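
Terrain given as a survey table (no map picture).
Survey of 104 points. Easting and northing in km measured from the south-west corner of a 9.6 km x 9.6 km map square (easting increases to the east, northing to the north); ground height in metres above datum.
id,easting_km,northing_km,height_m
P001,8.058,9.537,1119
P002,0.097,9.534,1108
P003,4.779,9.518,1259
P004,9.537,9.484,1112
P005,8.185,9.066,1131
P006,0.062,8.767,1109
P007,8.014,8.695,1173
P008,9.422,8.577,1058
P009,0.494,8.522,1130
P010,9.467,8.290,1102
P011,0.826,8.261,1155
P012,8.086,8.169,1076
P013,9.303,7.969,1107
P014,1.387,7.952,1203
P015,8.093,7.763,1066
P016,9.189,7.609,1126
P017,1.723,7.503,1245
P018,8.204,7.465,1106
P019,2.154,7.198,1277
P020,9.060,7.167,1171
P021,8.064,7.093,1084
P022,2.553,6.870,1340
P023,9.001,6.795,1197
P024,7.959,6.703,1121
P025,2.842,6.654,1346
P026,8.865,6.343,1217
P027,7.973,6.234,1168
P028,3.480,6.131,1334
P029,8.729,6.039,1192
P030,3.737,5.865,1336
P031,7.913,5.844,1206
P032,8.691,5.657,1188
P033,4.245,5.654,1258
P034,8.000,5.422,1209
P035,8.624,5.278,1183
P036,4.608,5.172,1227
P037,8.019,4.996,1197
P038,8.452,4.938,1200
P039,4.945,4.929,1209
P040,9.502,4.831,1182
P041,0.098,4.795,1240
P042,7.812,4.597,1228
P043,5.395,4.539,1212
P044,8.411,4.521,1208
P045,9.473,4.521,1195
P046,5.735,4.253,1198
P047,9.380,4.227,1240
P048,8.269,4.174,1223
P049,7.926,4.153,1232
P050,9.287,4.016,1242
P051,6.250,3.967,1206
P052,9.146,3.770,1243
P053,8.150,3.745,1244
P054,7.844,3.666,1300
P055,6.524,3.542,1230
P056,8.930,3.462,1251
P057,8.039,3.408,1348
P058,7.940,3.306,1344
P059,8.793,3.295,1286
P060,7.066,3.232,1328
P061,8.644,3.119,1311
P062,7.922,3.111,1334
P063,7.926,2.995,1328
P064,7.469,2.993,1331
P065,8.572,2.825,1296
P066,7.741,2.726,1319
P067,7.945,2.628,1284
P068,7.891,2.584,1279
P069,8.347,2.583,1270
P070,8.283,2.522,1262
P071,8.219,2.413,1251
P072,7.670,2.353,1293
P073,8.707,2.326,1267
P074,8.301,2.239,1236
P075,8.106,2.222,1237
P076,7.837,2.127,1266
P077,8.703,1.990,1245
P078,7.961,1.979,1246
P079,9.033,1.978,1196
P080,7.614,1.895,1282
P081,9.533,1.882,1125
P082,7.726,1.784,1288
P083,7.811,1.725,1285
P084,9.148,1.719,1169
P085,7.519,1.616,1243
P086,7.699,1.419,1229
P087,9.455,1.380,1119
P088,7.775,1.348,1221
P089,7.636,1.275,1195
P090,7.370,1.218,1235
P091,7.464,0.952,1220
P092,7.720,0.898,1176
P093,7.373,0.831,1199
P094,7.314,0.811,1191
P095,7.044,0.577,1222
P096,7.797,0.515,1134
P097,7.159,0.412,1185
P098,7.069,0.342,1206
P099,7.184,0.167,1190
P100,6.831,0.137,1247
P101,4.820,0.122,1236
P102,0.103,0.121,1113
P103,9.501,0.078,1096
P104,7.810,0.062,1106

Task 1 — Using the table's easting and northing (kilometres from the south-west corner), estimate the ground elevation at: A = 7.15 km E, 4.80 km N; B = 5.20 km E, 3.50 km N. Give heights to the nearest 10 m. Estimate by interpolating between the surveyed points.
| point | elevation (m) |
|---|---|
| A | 1240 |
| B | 1170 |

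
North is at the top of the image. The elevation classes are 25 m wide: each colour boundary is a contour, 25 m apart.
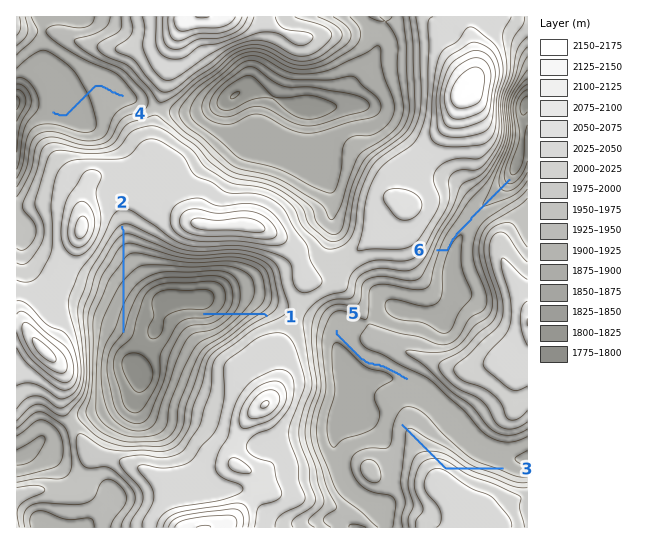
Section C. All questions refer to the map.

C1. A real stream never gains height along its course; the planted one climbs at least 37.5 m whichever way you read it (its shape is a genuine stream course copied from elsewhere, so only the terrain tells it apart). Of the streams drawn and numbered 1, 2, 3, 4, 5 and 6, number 3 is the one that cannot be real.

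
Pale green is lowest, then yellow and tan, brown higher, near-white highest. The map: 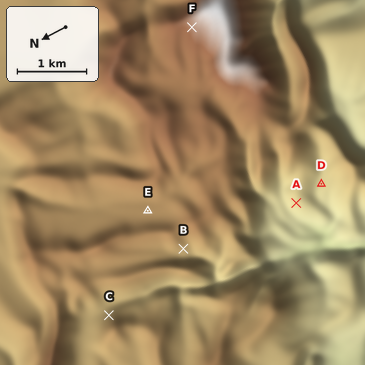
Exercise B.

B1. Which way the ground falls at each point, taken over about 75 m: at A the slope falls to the NW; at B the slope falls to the W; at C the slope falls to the E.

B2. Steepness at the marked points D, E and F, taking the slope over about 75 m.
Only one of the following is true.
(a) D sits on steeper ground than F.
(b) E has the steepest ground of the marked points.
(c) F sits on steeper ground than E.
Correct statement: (c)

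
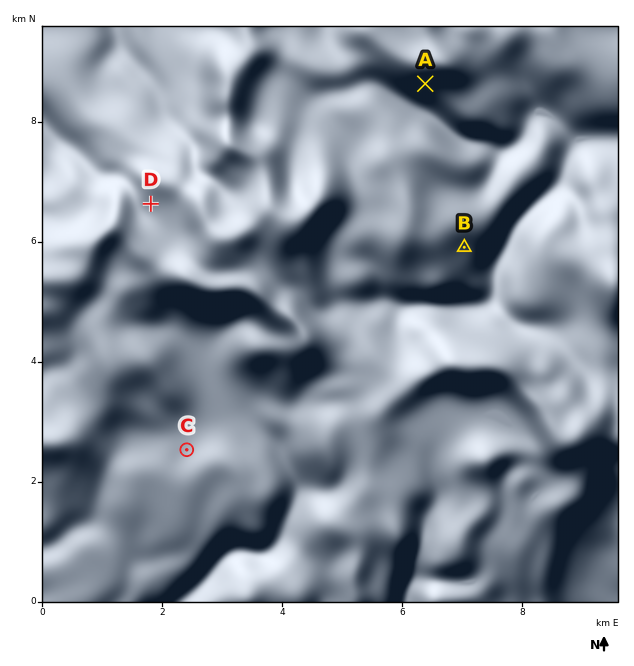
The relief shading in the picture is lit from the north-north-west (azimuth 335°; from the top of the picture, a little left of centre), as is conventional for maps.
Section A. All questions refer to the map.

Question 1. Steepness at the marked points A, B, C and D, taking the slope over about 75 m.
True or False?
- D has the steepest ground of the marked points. False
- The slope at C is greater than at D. False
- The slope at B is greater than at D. True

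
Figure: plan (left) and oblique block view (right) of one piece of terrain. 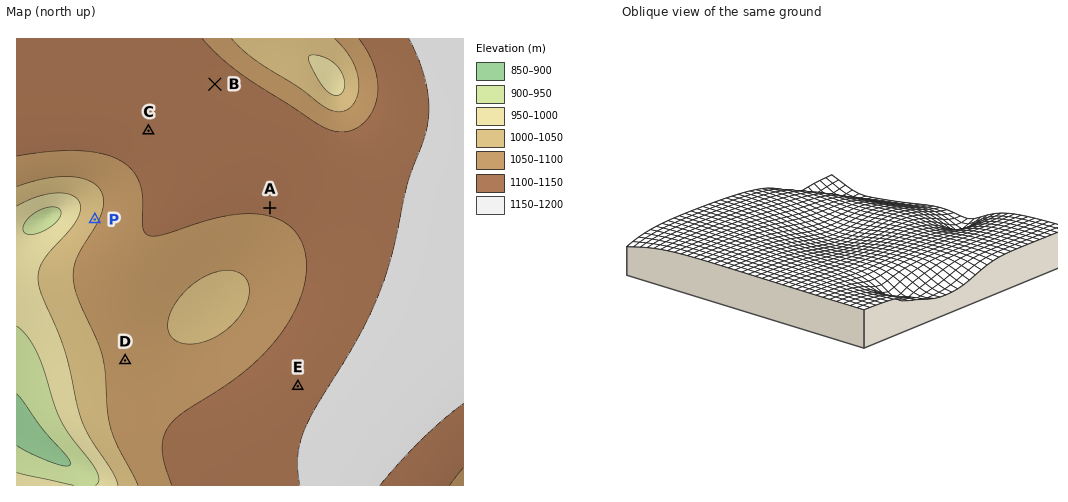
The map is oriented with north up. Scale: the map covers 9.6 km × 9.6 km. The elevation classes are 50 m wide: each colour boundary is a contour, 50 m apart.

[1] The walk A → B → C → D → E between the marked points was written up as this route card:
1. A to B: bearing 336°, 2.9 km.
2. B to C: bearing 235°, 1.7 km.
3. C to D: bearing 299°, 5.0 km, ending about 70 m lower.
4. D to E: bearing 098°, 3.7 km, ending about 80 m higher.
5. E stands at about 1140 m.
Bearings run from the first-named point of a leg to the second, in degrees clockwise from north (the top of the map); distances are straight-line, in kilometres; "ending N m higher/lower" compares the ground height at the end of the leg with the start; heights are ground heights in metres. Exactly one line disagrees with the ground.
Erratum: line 3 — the bearing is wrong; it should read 186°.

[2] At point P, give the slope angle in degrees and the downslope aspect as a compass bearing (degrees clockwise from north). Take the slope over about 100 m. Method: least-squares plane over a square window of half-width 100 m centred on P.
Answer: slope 6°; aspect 295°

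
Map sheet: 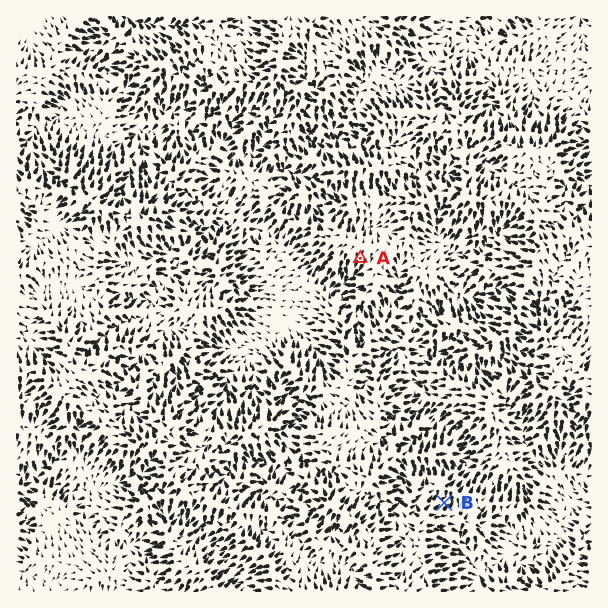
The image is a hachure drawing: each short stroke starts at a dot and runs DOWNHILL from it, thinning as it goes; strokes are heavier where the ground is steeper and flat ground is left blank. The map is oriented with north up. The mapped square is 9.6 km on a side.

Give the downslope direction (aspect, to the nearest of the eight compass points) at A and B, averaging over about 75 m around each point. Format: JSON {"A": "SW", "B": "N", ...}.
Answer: {"A": "S", "B": "NE"}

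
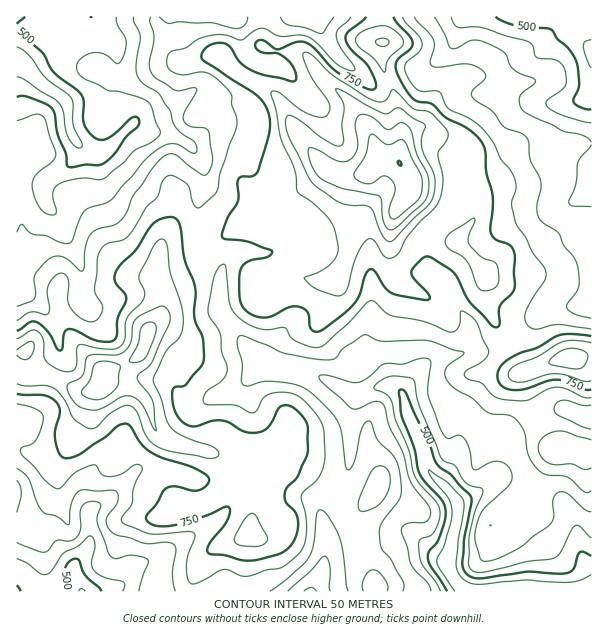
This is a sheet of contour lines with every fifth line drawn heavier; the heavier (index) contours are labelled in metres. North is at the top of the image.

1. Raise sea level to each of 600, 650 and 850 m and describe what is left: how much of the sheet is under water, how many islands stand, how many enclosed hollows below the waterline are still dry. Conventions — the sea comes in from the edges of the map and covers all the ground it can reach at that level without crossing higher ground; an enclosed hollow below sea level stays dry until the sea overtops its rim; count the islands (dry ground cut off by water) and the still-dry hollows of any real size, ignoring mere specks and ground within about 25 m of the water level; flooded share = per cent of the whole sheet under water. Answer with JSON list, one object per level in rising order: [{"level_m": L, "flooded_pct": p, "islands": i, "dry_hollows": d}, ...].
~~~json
[{"level_m": 600, "flooded_pct": 21, "islands": 0, "dry_hollows": 0}, {"level_m": 650, "flooded_pct": 36, "islands": 0, "dry_hollows": 0}, {"level_m": 850, "flooded_pct": 95, "islands": 2, "dry_hollows": 0}]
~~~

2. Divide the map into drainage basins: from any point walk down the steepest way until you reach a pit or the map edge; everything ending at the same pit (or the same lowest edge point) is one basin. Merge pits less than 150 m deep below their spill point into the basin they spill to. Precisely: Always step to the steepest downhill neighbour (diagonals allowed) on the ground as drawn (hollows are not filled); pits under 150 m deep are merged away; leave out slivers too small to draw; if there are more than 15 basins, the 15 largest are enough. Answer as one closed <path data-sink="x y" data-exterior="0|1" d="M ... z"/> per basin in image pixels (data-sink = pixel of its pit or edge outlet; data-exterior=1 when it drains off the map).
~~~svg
<path data-sink="591 591" data-exterior="1" d="M426 127l-10 1-12 7-6 27-20-4-10 14-8 3-18 0-16-6-24 21-32 15-19 18-35 18-25 25-32 10-2 5 5 9 1 18-5 10-10 14-6 19-8 9-27 12-4 3 1 5 25 6 15 10 6 11 2 16 10 15 12 6 50 12 12 6 10 8 12 24-8 39-10 7-18 4-16 10-12 21-2 17 400-1 0-234-34 3-25 10-7 1-10-27-20-20-12-24 0-13 3-12-15-18-15-14 0-4 15-17 8-16 0-9-8-24 0-23-7-8-10-4-12-2z"/><path data-sink="17 60" data-exterior="1" d="M381 16l-365 1 0 334 10 0 0 9 7 12 24 7 21 12 18-1 6-6 1-9 4-3 27-12 8-9 6-19 10-14 5-10-1-18-5-9 2-5 32-10 25-25 35-18 19-18 32-15 24-21 16 6 18 0 8-3 10-14 20 3 4-33-8-35-12-28 2-23z"/><path data-sink="591 50" data-exterior="1" d="M591 16l-209 1 0 48 12 28 8 35 0 12 5-7 9-5 10-1 17 9 12 2 10 4 7 8 0 23 8 24 0 9-5 12-18 21 0 4 15 14 15 18-3 12 0 13 12 24 20 20 11 28 31-12 34-4z"/><path data-sink="81 591" data-exterior="1" d="M105 380l-11 13-6 29-13 18-15 10-13 4-15 0-12-4-4 0 1 142 174 0 7-25 8-13 16-10 18-4 10-7 8-39-12-24-10-8-12-6-57-16-10-8-5-9-2-16-9-13-12-8z"/>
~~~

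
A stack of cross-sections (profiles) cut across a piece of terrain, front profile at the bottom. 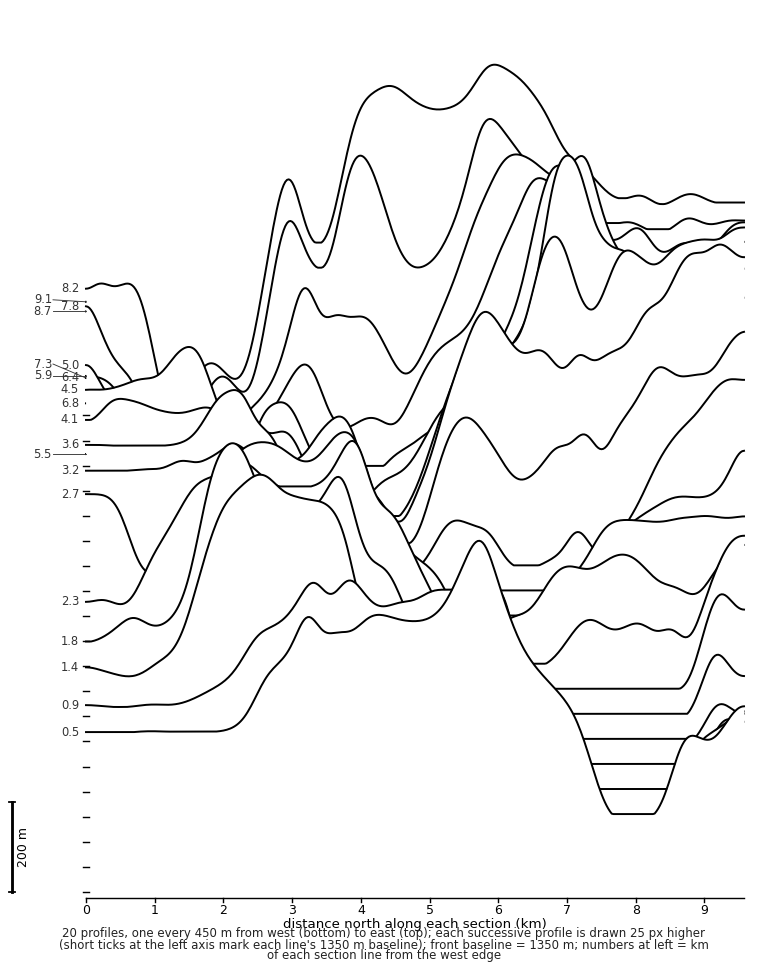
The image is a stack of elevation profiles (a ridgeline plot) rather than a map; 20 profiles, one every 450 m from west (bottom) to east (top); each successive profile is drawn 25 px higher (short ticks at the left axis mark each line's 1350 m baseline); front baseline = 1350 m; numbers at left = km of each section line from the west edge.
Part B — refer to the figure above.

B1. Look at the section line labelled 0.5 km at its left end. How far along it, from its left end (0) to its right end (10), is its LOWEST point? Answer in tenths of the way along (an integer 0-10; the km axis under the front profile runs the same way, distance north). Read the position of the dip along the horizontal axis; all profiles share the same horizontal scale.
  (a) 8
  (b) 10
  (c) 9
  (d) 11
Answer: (a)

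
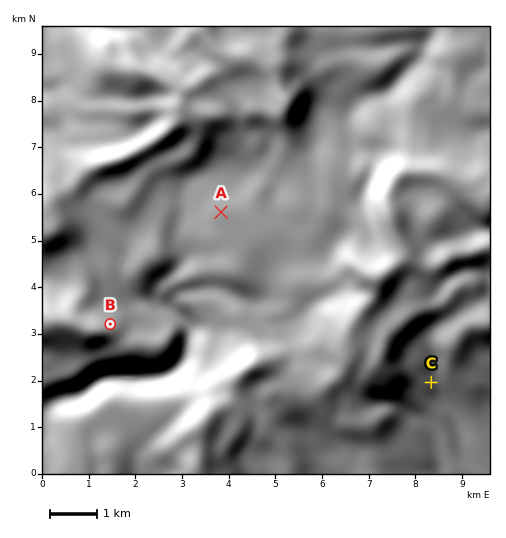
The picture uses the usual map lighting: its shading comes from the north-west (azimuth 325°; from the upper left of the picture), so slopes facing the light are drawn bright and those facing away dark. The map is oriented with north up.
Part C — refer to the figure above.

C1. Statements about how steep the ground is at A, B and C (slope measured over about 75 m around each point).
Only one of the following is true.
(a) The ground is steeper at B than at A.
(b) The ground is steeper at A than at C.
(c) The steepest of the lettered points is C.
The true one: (a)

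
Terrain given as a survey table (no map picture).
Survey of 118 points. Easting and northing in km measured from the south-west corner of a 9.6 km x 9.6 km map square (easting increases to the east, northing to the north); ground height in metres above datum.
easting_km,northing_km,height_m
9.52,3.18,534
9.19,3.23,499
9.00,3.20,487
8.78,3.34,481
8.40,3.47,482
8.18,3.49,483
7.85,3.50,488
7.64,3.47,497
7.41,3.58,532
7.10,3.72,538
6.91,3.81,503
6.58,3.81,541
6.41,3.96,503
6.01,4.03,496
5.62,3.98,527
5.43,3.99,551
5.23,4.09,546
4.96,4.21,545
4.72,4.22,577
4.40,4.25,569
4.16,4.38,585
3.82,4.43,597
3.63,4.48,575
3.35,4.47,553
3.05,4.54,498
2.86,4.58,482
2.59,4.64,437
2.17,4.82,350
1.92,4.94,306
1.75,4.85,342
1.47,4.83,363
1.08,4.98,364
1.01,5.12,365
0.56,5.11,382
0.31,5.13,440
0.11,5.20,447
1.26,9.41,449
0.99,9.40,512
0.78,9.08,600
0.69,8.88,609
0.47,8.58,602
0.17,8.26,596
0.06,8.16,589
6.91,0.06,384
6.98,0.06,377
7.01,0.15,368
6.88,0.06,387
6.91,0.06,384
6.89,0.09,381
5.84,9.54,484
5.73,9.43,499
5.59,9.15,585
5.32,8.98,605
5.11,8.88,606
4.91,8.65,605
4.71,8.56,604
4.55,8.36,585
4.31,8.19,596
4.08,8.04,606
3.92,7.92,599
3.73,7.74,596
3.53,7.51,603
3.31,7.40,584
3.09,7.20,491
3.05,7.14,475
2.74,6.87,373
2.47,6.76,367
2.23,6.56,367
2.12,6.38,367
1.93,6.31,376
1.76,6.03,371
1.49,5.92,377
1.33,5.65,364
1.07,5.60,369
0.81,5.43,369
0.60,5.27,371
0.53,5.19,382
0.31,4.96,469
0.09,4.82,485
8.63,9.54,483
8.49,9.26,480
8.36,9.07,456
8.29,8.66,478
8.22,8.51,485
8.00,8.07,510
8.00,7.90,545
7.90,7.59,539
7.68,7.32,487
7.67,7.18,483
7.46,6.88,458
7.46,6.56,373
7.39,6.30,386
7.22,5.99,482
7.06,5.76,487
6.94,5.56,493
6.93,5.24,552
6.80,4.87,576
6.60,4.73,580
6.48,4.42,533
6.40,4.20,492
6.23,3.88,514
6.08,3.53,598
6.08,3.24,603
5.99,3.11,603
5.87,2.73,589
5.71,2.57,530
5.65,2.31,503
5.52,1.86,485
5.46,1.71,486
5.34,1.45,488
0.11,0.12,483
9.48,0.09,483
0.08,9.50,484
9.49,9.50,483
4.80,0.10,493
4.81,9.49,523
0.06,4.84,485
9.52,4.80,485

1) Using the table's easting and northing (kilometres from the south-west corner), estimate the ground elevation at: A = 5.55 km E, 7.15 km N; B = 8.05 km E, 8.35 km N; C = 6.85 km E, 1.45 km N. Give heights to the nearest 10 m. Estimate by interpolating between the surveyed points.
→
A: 490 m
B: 490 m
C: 490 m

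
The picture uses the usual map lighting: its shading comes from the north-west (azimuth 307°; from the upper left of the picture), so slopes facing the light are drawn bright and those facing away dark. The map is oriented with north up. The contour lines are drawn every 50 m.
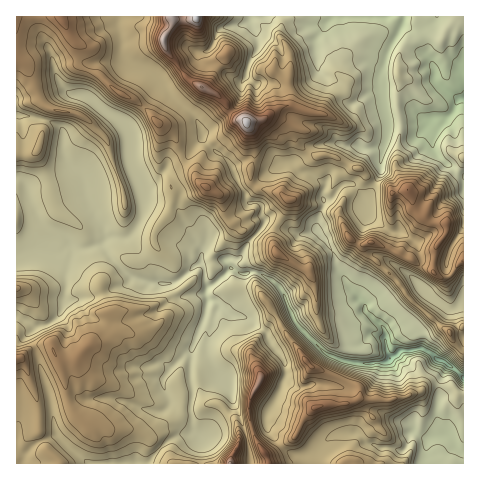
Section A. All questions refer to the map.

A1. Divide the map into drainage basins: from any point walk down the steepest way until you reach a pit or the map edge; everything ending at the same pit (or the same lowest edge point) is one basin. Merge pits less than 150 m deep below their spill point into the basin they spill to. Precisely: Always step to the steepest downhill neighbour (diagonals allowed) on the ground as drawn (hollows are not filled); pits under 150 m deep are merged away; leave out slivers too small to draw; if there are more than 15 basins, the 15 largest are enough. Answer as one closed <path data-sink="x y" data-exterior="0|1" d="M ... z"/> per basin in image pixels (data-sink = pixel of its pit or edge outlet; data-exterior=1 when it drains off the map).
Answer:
<path data-sink="439 360" data-exterior="0" d="M196 16l-180 1 0 446 447 1 1-113-12-11-2-7-32-27-11-11-7-11-34-32-1-7 9-3 15 6 42 21 9 8 7 0 7-5 4-8 6-4 0-37-8-2-14 3-11-2-16-13-8-19-15 3-3-5-14-4-14-15-7-1-18-11-8-2-12 1-12-7-10-12 0-12-20-10-5 0 11-8 10-3-2-23-15-10-11-1-4 4-9 15-3 21 1 12-9-3-17-21-32-18-25-34 0-10 8-11 1-7 17 2z"/><path data-sink="463 98" data-exterior="1" d="M463 16l-266 0-7 4-17-2-1 7-8 11 0 10 25 34 27 14 22 25 7 2 4-32 9-15 4-4 11 1 15 10 2 23-10 3-11 8 5 0 20 10 0 12 10 12 12 7 12-1 8 2 18 11 7 1 14 15 14 4 3 5 15-3 8 19 16 13 32 0z"/><path data-sink="463 299" data-exterior="1" d="M374 242l-9 3 1 7 34 32 7 11 11 11 32 27 2 7 11 11 1-89-5 1-10 13-9 1-9-8z"/>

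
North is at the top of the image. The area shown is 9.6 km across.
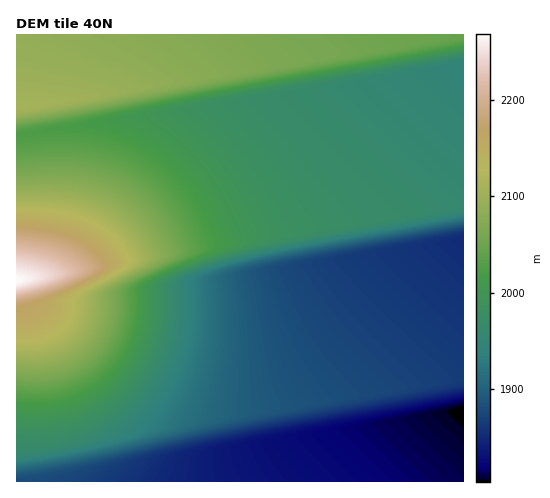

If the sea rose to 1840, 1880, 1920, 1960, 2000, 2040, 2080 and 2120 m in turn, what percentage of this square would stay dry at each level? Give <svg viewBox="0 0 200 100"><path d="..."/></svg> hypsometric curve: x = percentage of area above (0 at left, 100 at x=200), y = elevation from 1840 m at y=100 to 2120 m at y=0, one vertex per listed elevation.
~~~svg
<svg viewBox="0 0 200 100"><path d="M183 100l-32-14-20-15-21-14-39-14-20-14-22-15-18-14"/></svg>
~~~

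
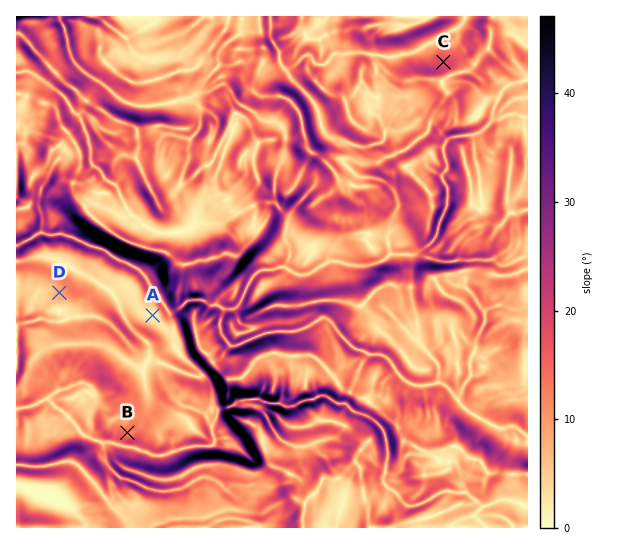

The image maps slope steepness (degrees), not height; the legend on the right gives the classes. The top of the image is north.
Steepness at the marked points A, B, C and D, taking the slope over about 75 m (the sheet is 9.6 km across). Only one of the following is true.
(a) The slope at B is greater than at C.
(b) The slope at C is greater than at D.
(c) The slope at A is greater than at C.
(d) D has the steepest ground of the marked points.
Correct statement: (b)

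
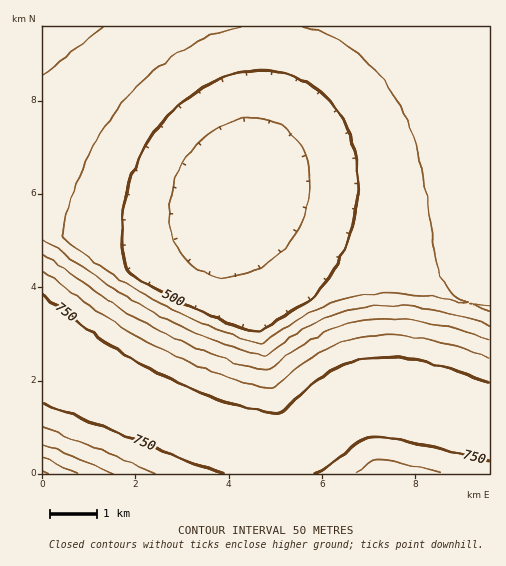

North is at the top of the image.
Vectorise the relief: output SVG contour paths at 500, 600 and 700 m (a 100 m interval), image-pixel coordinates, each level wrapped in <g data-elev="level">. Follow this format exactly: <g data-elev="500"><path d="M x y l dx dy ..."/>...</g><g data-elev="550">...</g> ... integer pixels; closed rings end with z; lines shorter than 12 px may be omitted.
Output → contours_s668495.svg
<g data-elev="500"><path d="M255 331l-29-9-33-14-40-20-22-14-4-5-3-8-2-17 0-18 3-29 10-29 14-27 18-25 23-20 24-14 26-9 25-2 20 3 19 7 16 11 14 14 11 17 8 20 4 22 1 24-3 25-7 25-10 23-14 22-9 12-6 5-47 30z"/></g><g data-elev="600"><path d="M43 458l36 15"/><path d="M489 325l-38-11-30-6-28-3-27 2-24 5-23 9-26 14-26 21-5 0-25-7-29-11-58-27-37-23-70-50"/><path d="M43 76l61-49"/></g><g data-elev="700"><path d="M357 473l15-12 4-1 26 3 40 10"/><path d="M43 426l112 47"/><path d="M489 358l-39-13-29-7-27-3-26 1-20 4-18 7-25 15-30 25-4 1-9-1-25-7-29-10-56-26-44-26-65-47"/></g>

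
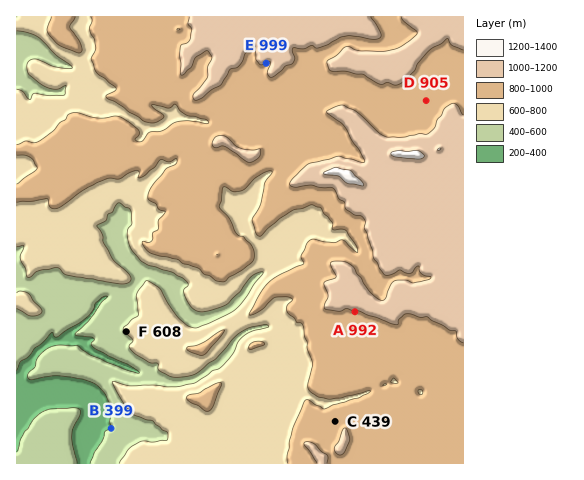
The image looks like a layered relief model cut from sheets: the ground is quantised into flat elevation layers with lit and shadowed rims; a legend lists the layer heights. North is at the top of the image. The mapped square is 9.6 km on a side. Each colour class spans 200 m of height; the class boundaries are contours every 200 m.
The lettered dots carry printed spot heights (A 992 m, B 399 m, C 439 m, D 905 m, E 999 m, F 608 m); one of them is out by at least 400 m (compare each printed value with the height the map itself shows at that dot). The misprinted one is C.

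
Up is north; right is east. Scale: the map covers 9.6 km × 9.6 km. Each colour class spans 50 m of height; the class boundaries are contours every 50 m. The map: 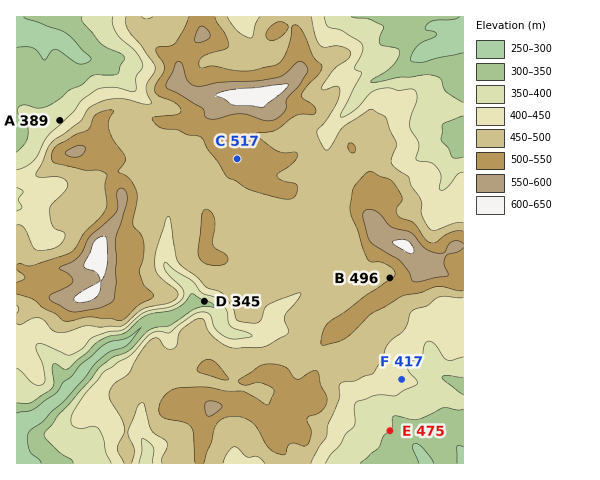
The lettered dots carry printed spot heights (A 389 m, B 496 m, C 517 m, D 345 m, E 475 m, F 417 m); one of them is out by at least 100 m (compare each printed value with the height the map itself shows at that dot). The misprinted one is E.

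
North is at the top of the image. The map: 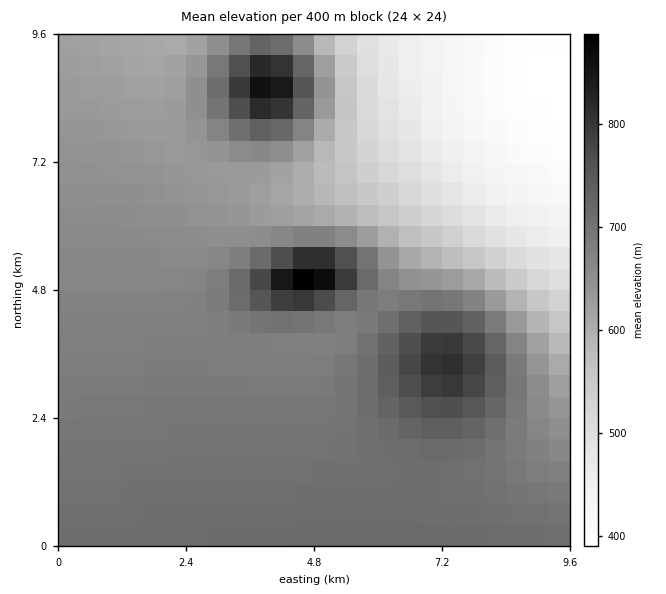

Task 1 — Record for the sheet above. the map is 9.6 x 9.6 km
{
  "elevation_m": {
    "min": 390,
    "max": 900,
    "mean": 640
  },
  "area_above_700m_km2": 28.5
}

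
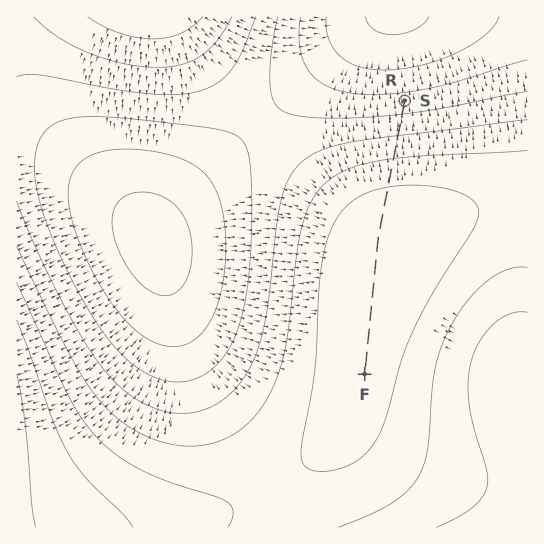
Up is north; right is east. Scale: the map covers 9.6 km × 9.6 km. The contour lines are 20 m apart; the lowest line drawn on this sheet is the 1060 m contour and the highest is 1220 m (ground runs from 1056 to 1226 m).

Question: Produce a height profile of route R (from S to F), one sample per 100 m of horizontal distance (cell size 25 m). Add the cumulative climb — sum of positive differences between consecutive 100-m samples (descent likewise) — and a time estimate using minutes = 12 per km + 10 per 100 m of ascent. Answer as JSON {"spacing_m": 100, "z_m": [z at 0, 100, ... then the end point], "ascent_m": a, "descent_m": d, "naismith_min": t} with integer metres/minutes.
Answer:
{"spacing_m": 100, "z_m": [1108, 1112, 1117, 1122, 1127, 1132, 1137, 1142, 1146, 1151, 1155, 1160, 1164, 1168, 1172, 1175, 1178, 1181, 1184, 1187, 1189, 1191, 1192, 1194, 1195, 1196, 1197, 1198, 1199, 1199, 1199, 1200, 1200, 1200, 1199, 1199, 1199, 1198, 1198, 1197, 1197, 1196, 1196, 1195, 1194, 1194, 1193, 1192, 1192, 1191, 1191, 1190, 1190], "ascent_m": 92, "descent_m": 10, "naismith_min": 71}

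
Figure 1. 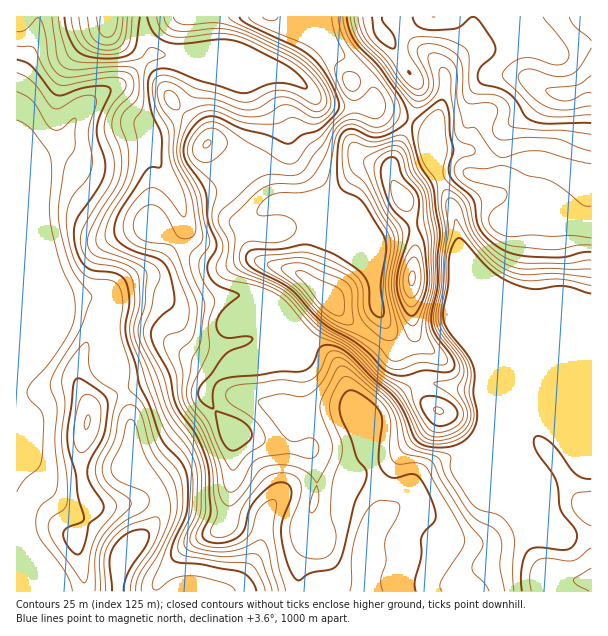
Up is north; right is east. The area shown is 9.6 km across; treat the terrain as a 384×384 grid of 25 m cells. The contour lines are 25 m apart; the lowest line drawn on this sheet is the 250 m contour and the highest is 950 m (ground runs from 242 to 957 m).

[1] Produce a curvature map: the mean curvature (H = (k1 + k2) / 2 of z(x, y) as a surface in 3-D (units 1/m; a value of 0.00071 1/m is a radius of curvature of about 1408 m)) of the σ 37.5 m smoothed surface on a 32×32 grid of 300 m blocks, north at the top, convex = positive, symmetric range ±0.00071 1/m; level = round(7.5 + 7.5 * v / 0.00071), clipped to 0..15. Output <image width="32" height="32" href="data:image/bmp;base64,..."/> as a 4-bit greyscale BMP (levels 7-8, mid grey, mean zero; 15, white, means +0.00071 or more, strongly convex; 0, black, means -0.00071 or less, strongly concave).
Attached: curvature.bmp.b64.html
<image width="32" height="32" href="data:image/bmp;base64,Qk12AgAAAAAAAHYAAAAoAAAAIAAAACAAAAABAAQAAAAAAAACAAATCwAAEwsAABAAAAAAAAAAAAAAABEREQAiIiIAMzMzAERERABVVVUAZmZmAHd3dwCIiIgAmZmZAKqqqgC7u7sAzMzMAN3d3QDu7u4A////AHo7sY12ZUSKZ5WYiYdnqYiVXYI7pTVVmYh0h3eJd6uZda2AQr7LhHqrdIiHZ2eWR2m6tiFK77R7iYR4h1dpdkdpd8y3JXqCSbeWZ3VrmHacd1u4hzWOtjW3eHZVjId1mXZsYmVUbbZVl2h3R9tndrV1bXNmhGyWmrlmeTNmd1yGdX7GJ4SOyoeqV1fdcneaV3Vd1QZ2rLdnl1cTz/V3dnd2W9c2jOZFZ4VSCf7Sd3d3iJt1Z3rWVlaXEppTcnd3iGWbREeIi8y7tQj7W/J3d3d2XHNruHdnd4A92r9Td3d3d0iTvZSbd3Qo/0jkB3d3d3dnk2p0e7hQn9MN8Fd3d3d3Z2NbZXVBBf7DH/UndFU1d1dzRliqaO/Zsx/4Byd1aHdKt3VpmN/bhzYO9QCaqqZ2W8vMpiWVJVV3CfoHy5qZdYiKvJGOp1Z3c1rYC/uYinWXaLpxqYu6tlKv4QiHh4Z1h1WaM6doqIeF38B7h4h3dYdViCq3Z2R2yPsR+4d3dnZ2Zpc/+Il1hvrfA4N2VWhohpmVOf2Zd2n1OzPXunZWaINrpaapVowycxdwtkial2ekJUn4d0e4AcUG8ppFnNlnqFEdxlRVQAvzP/FNu9l5eLmIdURnYxOrMK9RWXeFR4V573RlQhSdtE34Nod3Zmekib813cvf2HSflruXh4eJ"/>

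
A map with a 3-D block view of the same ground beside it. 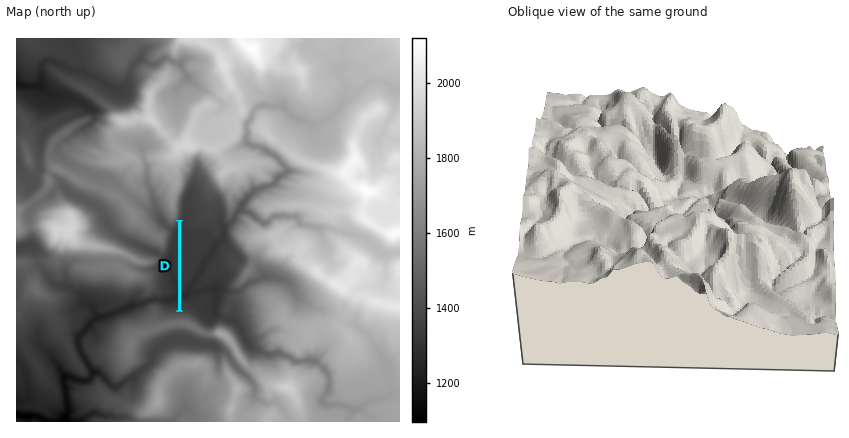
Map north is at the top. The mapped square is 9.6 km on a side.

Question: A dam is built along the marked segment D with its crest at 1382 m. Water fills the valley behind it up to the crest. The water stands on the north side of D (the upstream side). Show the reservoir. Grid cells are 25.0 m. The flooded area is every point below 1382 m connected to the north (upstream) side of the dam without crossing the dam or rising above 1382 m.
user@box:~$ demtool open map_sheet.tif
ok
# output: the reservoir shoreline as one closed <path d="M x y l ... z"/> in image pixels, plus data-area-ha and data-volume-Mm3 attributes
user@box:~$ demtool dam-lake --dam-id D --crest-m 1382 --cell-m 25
<path d="M194 185l-5 3-5 8-2 18-2 4 1 92 13 5 10 10 6 2 8-6 4 0 12 5 11 18 3 4 2 0 2-4-6-12-1-6-4-4-1-6-4-4 0-2-4-2-6 5-2-3 4-14 5-4-3-4 0-4 6-12-4-6-1-6 1-2 7 0 0-2-10-16 0-14-5-6-1-10-3-5-2 0-8 8-4-1-12-27z" data-area-ha="381" data-volume-Mm3="165.93"/>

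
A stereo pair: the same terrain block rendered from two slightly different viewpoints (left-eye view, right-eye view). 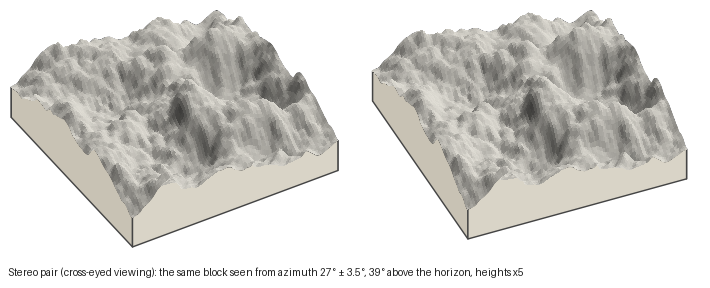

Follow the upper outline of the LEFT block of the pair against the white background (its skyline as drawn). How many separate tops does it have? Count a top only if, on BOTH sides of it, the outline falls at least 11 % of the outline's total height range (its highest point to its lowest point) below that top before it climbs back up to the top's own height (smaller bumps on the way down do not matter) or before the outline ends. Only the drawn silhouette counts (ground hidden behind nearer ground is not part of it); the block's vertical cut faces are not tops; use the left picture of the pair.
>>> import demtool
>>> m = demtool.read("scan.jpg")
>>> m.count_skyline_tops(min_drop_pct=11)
1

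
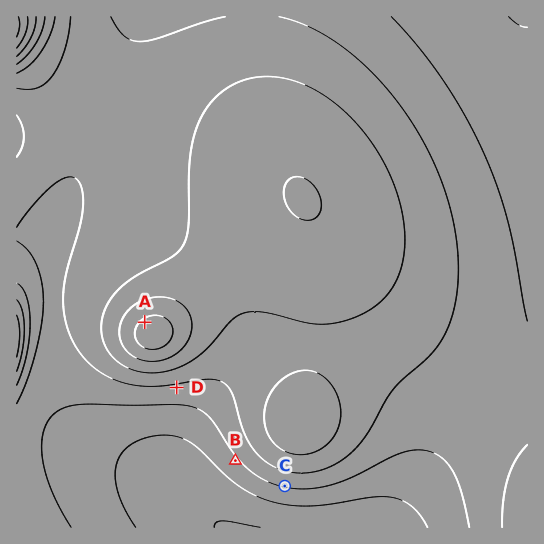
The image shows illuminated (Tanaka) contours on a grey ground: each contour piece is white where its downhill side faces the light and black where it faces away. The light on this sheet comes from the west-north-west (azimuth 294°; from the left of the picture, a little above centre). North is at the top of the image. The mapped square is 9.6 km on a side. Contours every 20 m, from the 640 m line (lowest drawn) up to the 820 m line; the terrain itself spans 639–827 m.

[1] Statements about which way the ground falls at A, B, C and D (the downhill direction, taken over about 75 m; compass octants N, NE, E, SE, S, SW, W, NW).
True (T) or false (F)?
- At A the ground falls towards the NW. T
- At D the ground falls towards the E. F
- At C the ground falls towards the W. F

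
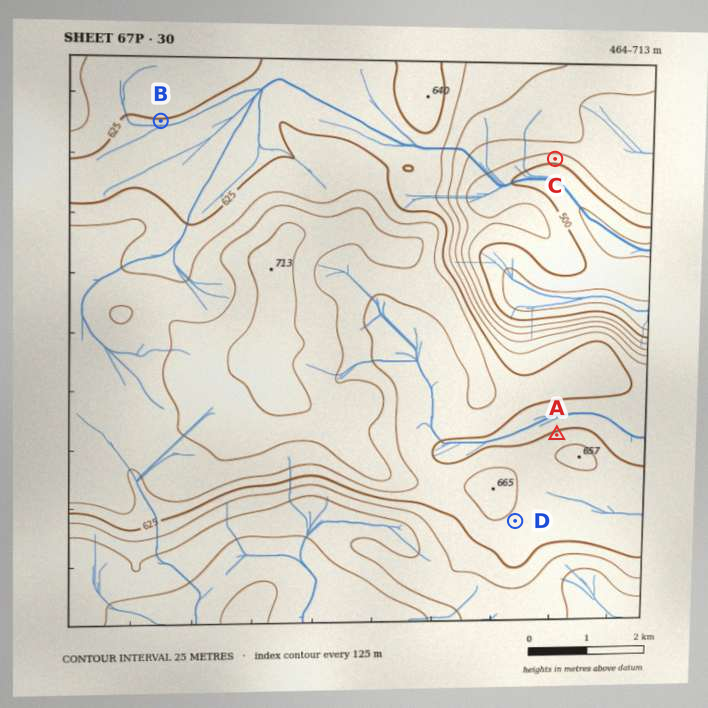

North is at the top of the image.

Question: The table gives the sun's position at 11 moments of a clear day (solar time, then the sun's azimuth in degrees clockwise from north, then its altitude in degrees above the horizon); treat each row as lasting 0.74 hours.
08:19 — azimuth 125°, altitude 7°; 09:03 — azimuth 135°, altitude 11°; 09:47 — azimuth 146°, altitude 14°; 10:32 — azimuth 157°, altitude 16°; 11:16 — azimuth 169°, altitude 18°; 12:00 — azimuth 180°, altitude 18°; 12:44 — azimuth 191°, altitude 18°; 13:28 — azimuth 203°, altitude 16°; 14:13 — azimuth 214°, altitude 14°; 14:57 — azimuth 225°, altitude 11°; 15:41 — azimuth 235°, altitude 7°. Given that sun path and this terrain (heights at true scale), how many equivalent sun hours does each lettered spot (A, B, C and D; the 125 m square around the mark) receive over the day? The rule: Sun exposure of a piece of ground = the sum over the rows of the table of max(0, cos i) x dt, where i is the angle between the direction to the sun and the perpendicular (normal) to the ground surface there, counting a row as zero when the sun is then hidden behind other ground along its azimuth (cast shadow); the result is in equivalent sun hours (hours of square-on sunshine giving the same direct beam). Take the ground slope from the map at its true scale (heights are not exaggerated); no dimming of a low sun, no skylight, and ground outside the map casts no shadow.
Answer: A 1.4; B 2.1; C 2.8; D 2.1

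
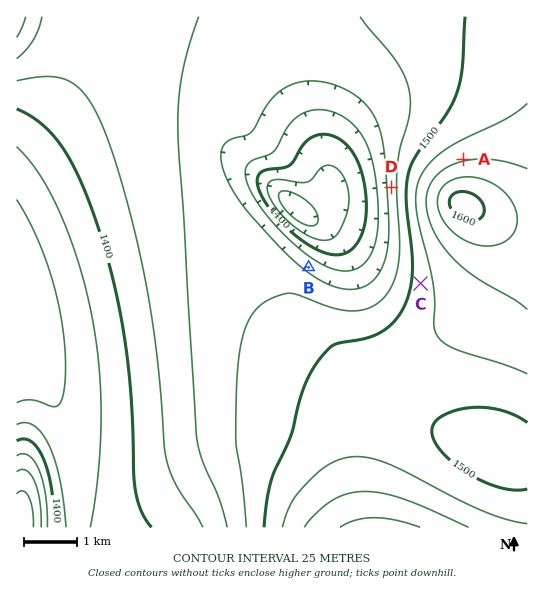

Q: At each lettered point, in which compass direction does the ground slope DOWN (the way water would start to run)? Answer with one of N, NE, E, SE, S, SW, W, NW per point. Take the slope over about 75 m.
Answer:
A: N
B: NE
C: W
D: W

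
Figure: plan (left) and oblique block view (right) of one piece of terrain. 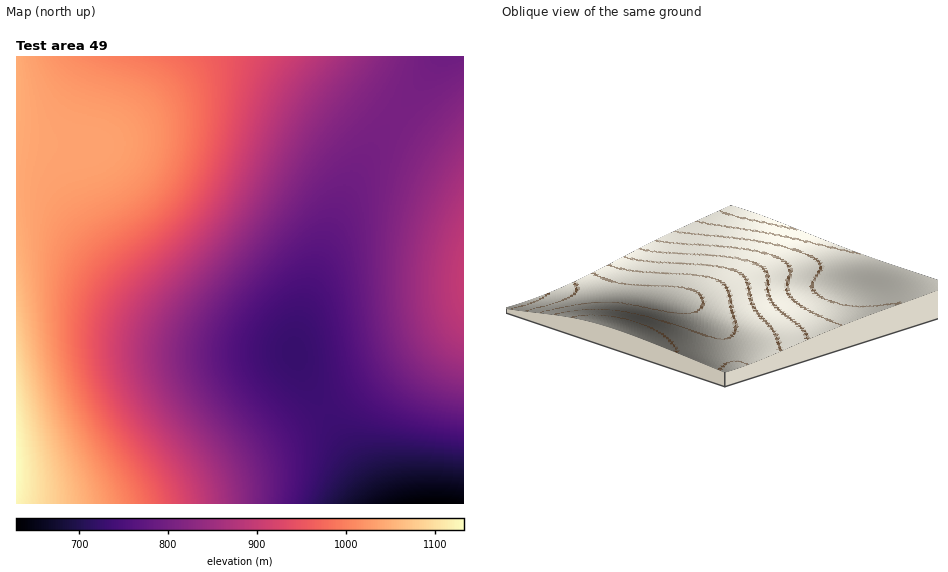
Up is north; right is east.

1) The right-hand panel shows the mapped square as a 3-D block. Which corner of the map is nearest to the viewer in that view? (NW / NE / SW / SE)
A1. NE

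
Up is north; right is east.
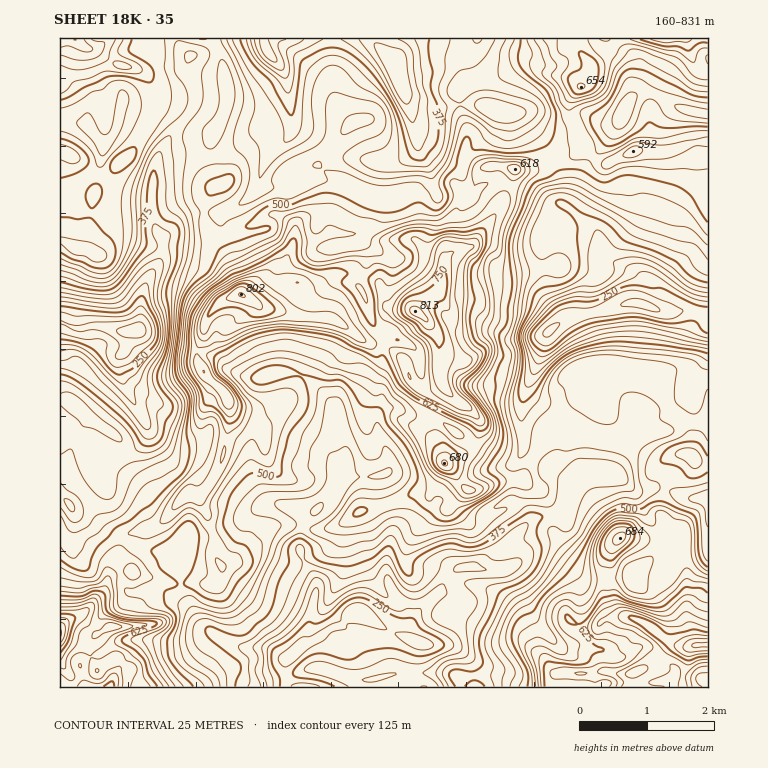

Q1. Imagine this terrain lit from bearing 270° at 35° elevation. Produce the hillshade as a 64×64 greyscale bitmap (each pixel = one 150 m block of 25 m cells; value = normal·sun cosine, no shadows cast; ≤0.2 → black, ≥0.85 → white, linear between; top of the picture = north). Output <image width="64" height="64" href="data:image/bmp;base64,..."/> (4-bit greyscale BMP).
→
<image width="64" height="64" href="data:image/bmp;base64,Qk12CAAAAAAAAHYAAAAoAAAAQAAAAEAAAAABAAQAAAAAAAAIAAATCwAAEwsAABAAAAAAAAAAAAAAABEREQAiIiIAMzMzAERERABVVVUAZmZmAHd3dwCIiIgAmZmZAKqqqgC7u7sAzMzMAN3d3QDu7u4A////AIeIe7dTNFVUVmVEeJqqqZiIib3JirzN/7iZmbyXiJdWZ6pppTM0VmZmVEWbqZiJmZiZvLmau83/ypmaq6h3h1U2qph1IjRWd3ZTJZu5h4mpmIm7qavMzu2XiqmbuoipZSWImFQzNFZ3dmQ1eamImZmHeKu73dze2Xm7qaq7u8uHA4hlVVQzRniIZVVXmZmYmYeJq8zd3dyom7u6qqvMu6kCeYZVUyE1eZh2VUV4mZmYmZq6q83d25rMvMmavKeJhzRXhld1ECaJh3ZlVXh4iJmpq7qavN3brNyb26uoVpmHeGMTZ3dUWJl2ZmZUeWV5q7mKupmr3cu924ncuVRZuneIlRJod3eKqGVVVlRqlFi7mZiamavMy83KicyVRpvKdniYQ2iIiJuoZVRWZVq3Z5mKp3mqq7urzMqay3Vpq7qHd4qWiHd4qqllVEZlWbp3d6ymZ5qZmavNy6vKdXqpuodnnKmXVnirunZTNWZ5qodmvIZneJmZq83cvMplermZZHirqZdneKu6h2Q0Z6qZh2arhmd4iamazdzN7GRoqYhBiauph4h4q7l3ZkNIu6mHdpuWZomHiYm8zM7+hEaJlyCJqqqZh3ebuGd3ZEi7qYh2i6hmiYZXibu6vv/GNXiXIHiqu6qYZounZ4h3Z6upiHZ6uYd4hlVpu5m9/9c0iZcgaLqqqqqFe5VXiId3isyodnmqqnZmdlaambzdt1apdjF5upq7rLh5dVZ4d3iJvMqHiJq6hUV4domIq7yoeqhWVaqomrur3JhUZmd4iIibyomZqpmqUjaIiGebqqmaqGd3qYiau6rNuXRWd4iIdom6mau7qsuEI3mHZpqpmbupiHeYeJq6qazLpkZ4mHd2eJmZq8zLqFVVeGZmiZmb3KmZh3d5mqqqq8y5RXmHZnd4qpib3uxzNFZ4d4d4iZvcqZqXh3mZmZqrzMtleYVWd3irmJve/GRDNGiIiHiZmry6qoaYiZmHiszMzIWJdVZniKuYrN7aZnUzR5mJiJmZqru5damJmWR73tu8lnl1VmeIq5m83KhopzEnqZmYiZmZqqqHqZmHRIze66ymaHZWZ4mqms3Kl4q3ECeqmZiZmIiZqpipmHVFrM79rLVHd2ZmebqbzKqau6QAJ6qpmZmIiZmZiZmGVVi7vv/MpDV4hlV6u5q7u7y6QAA3qqqZmIiJqYiamGVVarvO/9yBJoiHVXrLqrzMu5QAIiaruqmYiImZd5p2VVWLzd7/2SA3mYdniruqzcu6QBNTFK3KmZiJmZh3mmZmRpve//6SE1eZmJmZqqveqclCEkURjduZmZmZh3eZiHQ2rO7//UFGZnmqqqmZq92K2mUgFBBL3amZmZiId3eYU0as3v/7VGZneJqqqpqqy3radlACEBjNypmIiIiHdoZWZorP//x2VWeImZmaupiZnNpkQgEABry6mYd3d3dmd4h2ec///pdkRneJmau4Z4rNt0MiIgAGrLqpiId3ZmaIiId53///l5dVZ4mZmXVprNyEQyNEAAOKu6mYh2Z3d6mIiGfP///HmphneImHVYzd2lRTJEQgAUiZmZmHaJqYmZmHV8///+uJqGVniYdVrd7HVlM0MyESNYiHiIiaqqmZmHZGzv//7cp1VXiIh1a8zbmGQ0Q0MTVVaHVXiqqrqpmYZDWu7u3d22VnmXd2acubu6hCM0UyRnZndkaJmruqqqljE4zu3M3LmHiYZ3d5qYq8ylIjRkNXh1aHZnirzLqqqWISWt7czcqrmIZnmYiYiszbYyJFM2iYZXh2eau7urqpYxJYvey7uru6dEeZmJmrzNyFMTQjaJhlaJiJqqqqqYh1M0es3bqZq7ylR4iZq7u6u5dSIQNomHZ5qpqqmauIiHZTNqztuJmavcZXmYiry6iah4UxAliId3m7qpmZq4iIh1I4rN2ompmtx1iYiImqmHiYmWMRSIiHiruqmZm7mZiHU0m7zIiaq6uoeIiIiJmYiqmqlSE2iImquqmZmbuZmIdTWrvLl3irqZmZiHd4mZh6ypuoMRR4qqqqmZmau5mYd1NazMuYZnmpmqmHeImZmIvbmqlSI2irupmZmZqqmZmHU0rMy6l1WKmZqpmYiJmInMqZmXQ1aJqpiJmZmZmIiZhjOcy7qYZXqpmZmYd4iZisu8qalUZnmql3mZmZmZhnqmMou7qZh2ebqZmHd3iIiL3LzJmFR4iZuoeImIiJh0WslCa7upiHd4qqqYd3iHZpveyph3iImqmKu4eIiIhmVpu4RZu6mHd4iJqqqHeHZVm97Id3maqqqWabqImZiXd4mrp1erqYZniHiru6iIdTWb3shmeaq7uoVYq5iZmZiImJqpdoqqlmeId6u7qYhjJavNyFV5q8zKZWebuYiIiIiYirmHeKqXZndou7qpmGIXvMymV4mrzchmZZy4d3iHeJh5upd3mqhmdmi8upmIUSnMy5Z4mqve2WZUe7h4mZZniHm6h3ebqGVmacy6mIdBSs3Ll4mZqs3rdCJZqZqql3d3iamHZ6uoVWZp3LmHdjJ83MuoiZmrzdyVIUiqqrqpiHeJh2Zoq6dEVGvcuYdlNJzLu6mZqrzMy5cxSJqqupmYeJdmZmirpjM0nduphlRHrMu6maq8y7u7p0RXmqq5eZh1VniGaKuVMifMuql2VWisy6qZq7y7zLqWZ2eaqqdZh3ZVeIZ5mXQyObqqqYdniau6qpirzMzLuXeIiaqYh2"/>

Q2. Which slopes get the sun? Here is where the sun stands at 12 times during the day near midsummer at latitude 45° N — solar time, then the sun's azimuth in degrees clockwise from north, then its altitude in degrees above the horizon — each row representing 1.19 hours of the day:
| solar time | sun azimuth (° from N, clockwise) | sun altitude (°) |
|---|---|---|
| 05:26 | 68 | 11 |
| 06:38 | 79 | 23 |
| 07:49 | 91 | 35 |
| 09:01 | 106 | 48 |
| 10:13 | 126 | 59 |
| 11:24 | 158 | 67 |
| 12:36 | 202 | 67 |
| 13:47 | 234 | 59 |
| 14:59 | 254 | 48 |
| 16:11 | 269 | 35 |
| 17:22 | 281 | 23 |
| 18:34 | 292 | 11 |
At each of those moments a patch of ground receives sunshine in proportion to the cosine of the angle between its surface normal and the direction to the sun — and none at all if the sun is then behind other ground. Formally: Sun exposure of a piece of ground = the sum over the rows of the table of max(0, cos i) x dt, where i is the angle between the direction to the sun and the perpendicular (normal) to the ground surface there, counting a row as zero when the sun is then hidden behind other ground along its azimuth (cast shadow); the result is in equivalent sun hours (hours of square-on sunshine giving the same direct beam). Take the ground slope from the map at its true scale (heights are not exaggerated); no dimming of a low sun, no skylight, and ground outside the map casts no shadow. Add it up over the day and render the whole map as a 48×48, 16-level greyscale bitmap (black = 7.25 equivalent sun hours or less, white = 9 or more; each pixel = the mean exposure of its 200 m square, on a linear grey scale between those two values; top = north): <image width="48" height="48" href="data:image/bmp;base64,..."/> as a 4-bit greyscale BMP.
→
<image width="48" height="48" href="data:image/bmp;base64,Qk32BAAAAAAAAHYAAAAoAAAAMAAAADAAAAABAAQAAAAAAIAEAAATCwAAEwsAABAAAAAAAAAAAAAAABEREQAiIiIAMzMzAERERABVVVUAZmZmAHd3dwCIiIgAmZmZAKqqqgC7u7sAzMzMAN3d3QDu7u4A////AMy6rKeJqsy6vLzMzd3cvby6mNzNu83Mu7q8yoiJm8y5qryqu8u6iJvLmaZphnzMuqu6mIqqqqu6yprMy7qYZ6zLqorMzKq7qJrMmbu7u83MzMzMzMzMzLq7uqzMzMvLhpu6RGiazM3MzMzNzd3M3bmau7y63LlpmEmkAzOMu7zMzLy7vM3M3cqYqqqVqBBZqjFJq8zczMzMzLq7rN3czNypmIm3cgaHm4c5vd3czczMzLrczLzM3cuXd4rKuLzJmZmazLu7zMy8zMzd27zM3Lu5iIq728vMpqy8yszczMzLy8zd3L3MzM3dypmZysu9t8y7zN3dvLvMurzd3MzLu6vN3Llku7zNubu7vNzMzLzMzMzd3Mzcq8zMzMuCKYrdqZvLq7vLzLzMvMmc3M3czMzMusynACrKerzMu8m7y8zM3d2pvM3NzIm7zM3Ldnh4ms3MzMpry8zNzN3aqZrMzKirzczMuazN3NzNzMyXu8zN3Mzcyqq7nJeby83cy73d3czdy6u5uszdzNzc3Mypq7u6rN3d3Mzd3M3d24iryszczN3c28yqqczLq83d3cuqus3dxXmLyszczN3c28vMmsypms3d3dypq93cc6t4u8zLzM3My7u6qrlXit3d3d3dzN22RsmEqsq73cy8zLvKmoBpic3d3d3czMqFW7qnm4OMzMzMzMubxge5h63d3d3czJh1aZqYqAaavNzMzLqruJu5go3d3d3c3JlRZWdotazMzdzMzLuazJmpggrd3czM3LYmdkI3u8zMzNzMvLma3KiYVABHmYiIiHWIRDImzKvMvMy6upmrynWHNRADVnd2Q7yodnUkrNqId4m7esusq5vJaXQjVndXq8y6p5hDXN27vMzKi7m5ury6mbuoVVWLvKqquXpjBsy6q8y6qqacyrq6q6q7y7zMy7qquoaUEAV5zcyqy7aLu6m7vLq7u7zLu7u7q6aJgyBryYrNyqmIu6q6vLzNzNzLzLvMqsmpyoZXymZoqrqpvKrJq7y8zcvM3c3Mu8q6zLp2e7zLvMzJq7mpu6zM3czN3MzMyqq6zMzIaq3d2neHE1q6u7vd3N3d3M3dyrvLy7vNqczMu5ZWiZvKq7vdzN3d3N3dyrvM3cuZh6zLu7u6fMvLq7rMzN3d3d3dy7vM3cy6upqs3d3LvNy7u7q83d3d3d3N27nMzMvM3dzcuZmqms3Mu7zMzd3d3d3Ky6nMzLvLzN3KvLl4e5unjN3cy83d3cqZm6rM3czMqrzd3duqirYzjN3ciLzd3Zq9vMvN3czdy7zd3cqrmcu6u8zapkmqvMzdzNzMzczdzMzN3am8uqiZmry7y6y6dd3dzN3czMzcvMzMy3e8uoqruqzMy4zLvM3d3N3czdzMu8zMuTi8zc3MzKuavJrMy93MzN3Mzcq7qrzMuGu7vN3cy7vLq7zczN3cq8y8zLmlirzLp6y8zMzczLrMq83czd3MmLy9zKlVu7qqmdy8zczMzMzKvLzMzNy8zNzMzJmLuqqqvNzMzcy7zM3M3KmbzA=="/>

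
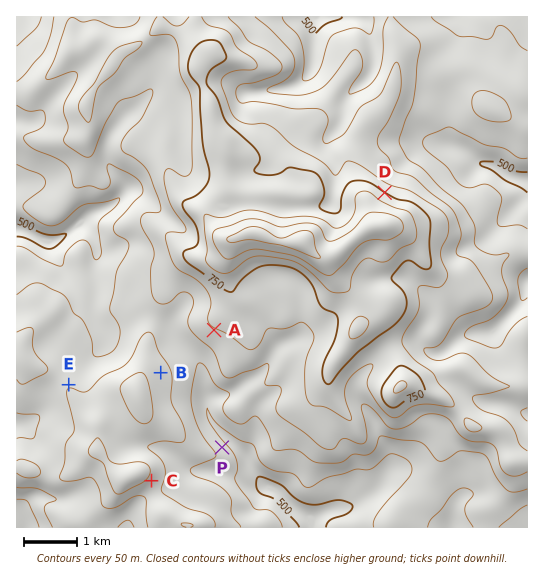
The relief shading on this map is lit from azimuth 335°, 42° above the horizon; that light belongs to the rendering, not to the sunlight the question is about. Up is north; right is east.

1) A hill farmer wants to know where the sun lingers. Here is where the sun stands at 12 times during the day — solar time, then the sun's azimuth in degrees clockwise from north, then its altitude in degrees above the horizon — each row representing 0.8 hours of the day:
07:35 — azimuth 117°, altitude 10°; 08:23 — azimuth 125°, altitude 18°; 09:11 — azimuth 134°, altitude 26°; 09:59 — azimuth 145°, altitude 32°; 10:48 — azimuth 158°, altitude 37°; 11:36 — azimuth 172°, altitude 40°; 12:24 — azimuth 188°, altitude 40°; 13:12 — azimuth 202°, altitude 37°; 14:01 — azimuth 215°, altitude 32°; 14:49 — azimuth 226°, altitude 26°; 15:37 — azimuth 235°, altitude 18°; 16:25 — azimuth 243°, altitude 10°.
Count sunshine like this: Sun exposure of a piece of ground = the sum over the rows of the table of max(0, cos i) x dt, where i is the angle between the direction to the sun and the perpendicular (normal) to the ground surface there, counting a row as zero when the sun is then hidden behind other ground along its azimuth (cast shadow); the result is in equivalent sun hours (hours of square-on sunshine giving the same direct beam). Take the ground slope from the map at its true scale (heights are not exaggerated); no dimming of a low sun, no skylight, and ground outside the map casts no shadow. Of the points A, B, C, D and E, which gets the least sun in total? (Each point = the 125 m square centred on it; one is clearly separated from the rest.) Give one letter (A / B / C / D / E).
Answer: D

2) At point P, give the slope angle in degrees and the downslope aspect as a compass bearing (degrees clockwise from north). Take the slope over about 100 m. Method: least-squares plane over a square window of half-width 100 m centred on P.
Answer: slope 12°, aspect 46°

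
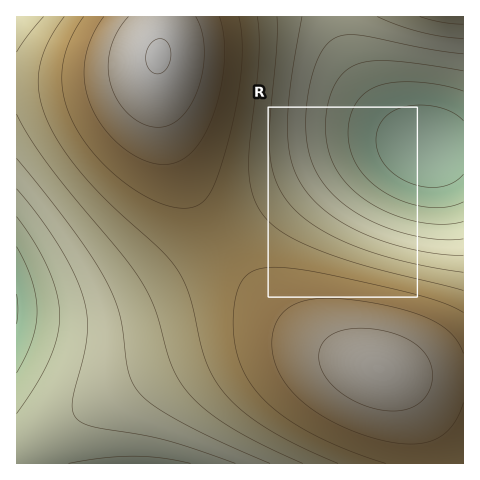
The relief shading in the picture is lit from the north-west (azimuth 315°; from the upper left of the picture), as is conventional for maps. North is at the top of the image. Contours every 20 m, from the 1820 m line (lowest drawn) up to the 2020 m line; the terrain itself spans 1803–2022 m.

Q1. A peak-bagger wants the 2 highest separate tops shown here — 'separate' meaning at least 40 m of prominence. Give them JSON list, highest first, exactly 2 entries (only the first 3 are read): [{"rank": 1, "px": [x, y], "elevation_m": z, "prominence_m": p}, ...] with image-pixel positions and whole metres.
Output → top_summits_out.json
[{"rank": 1, "px": [159, 56], "elevation_m": 2022, "prominence_m": 219}, {"rank": 2, "px": [379, 369], "elevation_m": 2011, "prominence_m": 57}]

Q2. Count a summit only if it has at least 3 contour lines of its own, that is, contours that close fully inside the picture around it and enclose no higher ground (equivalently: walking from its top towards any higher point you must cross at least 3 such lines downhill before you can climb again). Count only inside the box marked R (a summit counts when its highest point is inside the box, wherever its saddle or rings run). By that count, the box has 0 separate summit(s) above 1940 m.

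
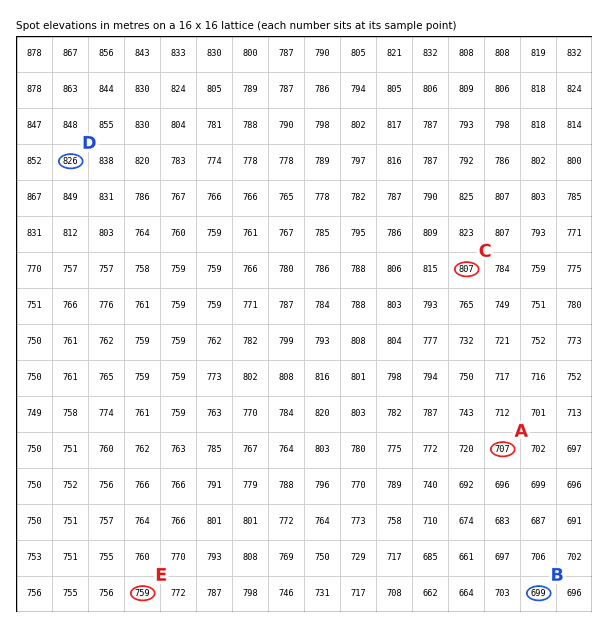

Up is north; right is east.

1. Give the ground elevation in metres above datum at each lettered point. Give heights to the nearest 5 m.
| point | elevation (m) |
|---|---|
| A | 705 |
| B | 700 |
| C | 805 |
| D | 825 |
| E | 760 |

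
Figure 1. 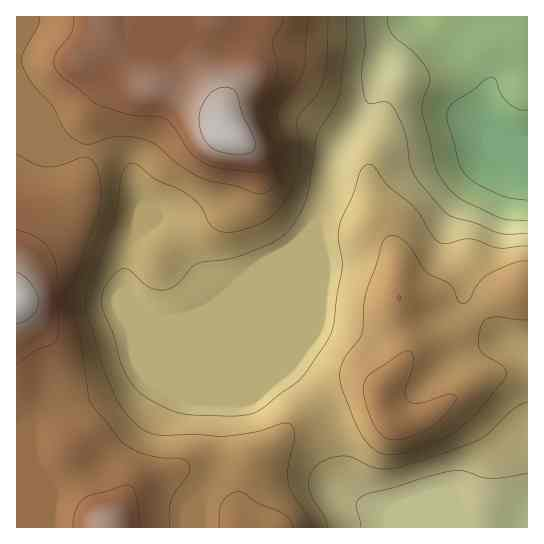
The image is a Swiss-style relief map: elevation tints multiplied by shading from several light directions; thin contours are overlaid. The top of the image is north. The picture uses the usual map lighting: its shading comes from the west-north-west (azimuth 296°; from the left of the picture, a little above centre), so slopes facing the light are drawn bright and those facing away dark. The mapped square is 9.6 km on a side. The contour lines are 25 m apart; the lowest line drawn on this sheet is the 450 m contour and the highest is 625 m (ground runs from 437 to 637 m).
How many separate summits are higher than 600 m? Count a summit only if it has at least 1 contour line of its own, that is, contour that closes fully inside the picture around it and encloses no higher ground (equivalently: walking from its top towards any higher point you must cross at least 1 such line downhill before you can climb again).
1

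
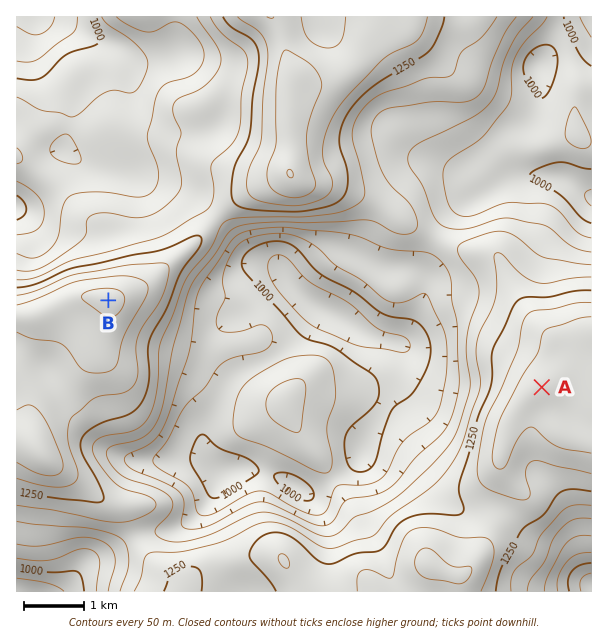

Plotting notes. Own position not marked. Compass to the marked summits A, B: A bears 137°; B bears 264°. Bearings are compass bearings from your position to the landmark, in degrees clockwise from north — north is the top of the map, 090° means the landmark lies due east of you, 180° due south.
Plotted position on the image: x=429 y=267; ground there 1070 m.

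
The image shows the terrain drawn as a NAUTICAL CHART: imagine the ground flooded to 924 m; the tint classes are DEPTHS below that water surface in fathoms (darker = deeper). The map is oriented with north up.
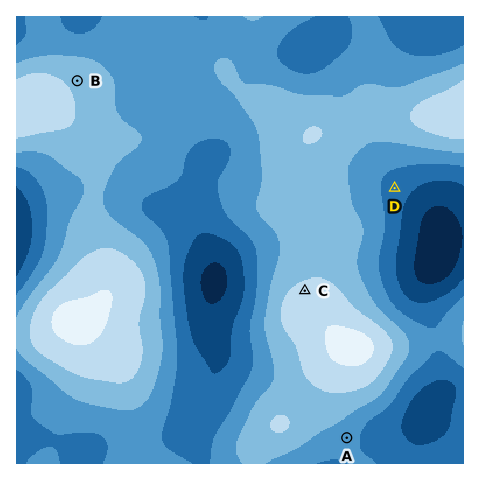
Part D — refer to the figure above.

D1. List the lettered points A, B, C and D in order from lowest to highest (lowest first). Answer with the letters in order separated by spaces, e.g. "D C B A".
D A B C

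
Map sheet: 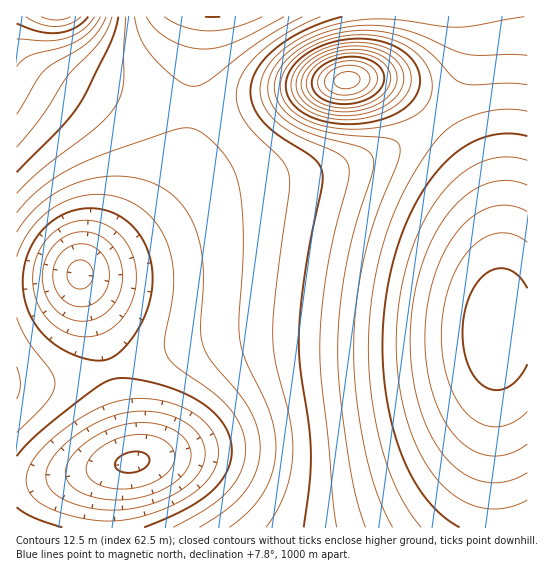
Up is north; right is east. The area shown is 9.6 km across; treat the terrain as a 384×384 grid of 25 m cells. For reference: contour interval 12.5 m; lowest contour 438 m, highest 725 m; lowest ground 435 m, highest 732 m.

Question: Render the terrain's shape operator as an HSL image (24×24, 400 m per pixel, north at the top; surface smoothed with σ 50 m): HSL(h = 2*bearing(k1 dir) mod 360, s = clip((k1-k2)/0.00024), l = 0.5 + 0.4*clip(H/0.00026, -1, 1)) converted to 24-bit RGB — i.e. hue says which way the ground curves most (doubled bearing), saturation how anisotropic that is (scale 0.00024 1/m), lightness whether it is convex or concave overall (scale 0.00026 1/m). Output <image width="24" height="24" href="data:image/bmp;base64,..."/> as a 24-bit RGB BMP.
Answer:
<image width="24" height="24" href="data:image/bmp;base64,Qk32BgAAAAAAADYAAAAoAAAAGAAAABgAAAABABgAAAAAAMAGAAATCwAAEwsAAAAAAAAAAAAAZZNyaZSEaY+ZY3yiW22sWmKvaWGrhminn2qlpWicoWiSm2uNlG6Kj3GIjHOGinSFiXWCinZ+i3d5jHx3joN3j4l3jo93iI53aJZRY5dOX5RPWo1TWoVdYX5pfmhniWRtl19rn11roGBvnGZ1lWx7kHCAjHKDi3OEinWCinZ/i3d6jXx4j4N4kIp4kJB4iY94g5VRe5dHc5U/ao48ZIU9ZX5AcH1FhIJKjnxOl3hUmnVbl3JkknBsjXF1inN+inSCinWCinZ/jHh7jnx4kIR5kYt5kZF5i5B5kYFkkYpcjY9UfolMb4FHZXxDY31Ca4RDeY1IiJNPkpZZk5BkjYVuiHt0hnd7h3aBiXaDineAi3l8jn15kYV6kox5k5J6jZF6lnKIlW+FkmyAimp6f2h1ZHlrXH1iVoVZWY5UY5RXbpVeeJFnfopxgYR4gXt9hHmDh3iEiXmCi3p+jn97kYZ7k416lJJ6jpJ7j3SckW6kkmipjmKrgV6obV6hYWuZYYeWYZeQYpiBZpZ5bJF4cot7eISAe3yCf3mEhHmGiHqFinx/jYB8kYh8lI57lZN7kJN8eHWae26lgmWvh163hlu5e1y1amCtZHCmaIWgapOcbJiXb5KQc4yMdYKId3qGeneGgHiGhnuHiX6BjYJ+kYl9lI98lZN8kpN9cYuYanahbGKrf1yzi1u1imCxgGapcmyib3iccYKYcYeUcoaQc4GMdHyJdHeIdnWHfHiHg3yGh3+DjIR/kYt+lZB9lpN9lJR+Z52UYIuiWWCoeFaslVqsnWSmlG6dhnWVe3eRd3yPdn6NdX2LdHuKc3iJc3WIdHSIeXeHgHyGhoGEi4aBkYx/lZF+lpN9lJN+XKN+VaChUGOed1CgpFagoGOIlm+BjXiDh32Hfn2FenyGeHuHdXmHc3eHc3WIdHWId3iHfHyGhYKFioiBkY5/lZJ+lpR+lZJ+VaNbT5N7S2CDdE2GllVznWBfl3dsjn91h4F7goB+fX6CeXyDdnmFdHiGc3eHdHiId3uHfH+GgYWEiYqBkJB/lZN+lpR9lZF+eZ5VVX1TSlViZFBmh2tXnIlcmpFokY5xiIl4gYN8fYGAen6Cd3uEdHqGc3mHdHuHdn6He4KGf4aDhoqAjpB/lJR+lpN9lZB9mopXd2JWT0tfT2ZlZ4lVg55biZtmhpJwgop2fYV6e4J/eYCCd32EdHyGc3yHc32HdoGIeoWHfoeCg4t/i5B+k5R9lZN8lI99nF5bjFR5V0t/S3qGUZluW6FbcZtmeZJveot1eYZ5eoN/eYKDdn+EdH6Gc36Hc4CHdYOIeIiHfIiBgIt9iY99kZN8lZN8lI58nWF8lFebWlCaTn6eVKKTXqF5aZlxcJFzdYp3eIZ8eYSAeIOEdoGEdYCFc4CGc4OHdYaId4iFeomAfot7h498j5J7lJN7k417mGmQhmCdXlqgWHyiXZ2hZJyMbJWAco99dop9eIZ/eYSBeYKCd4KCdoKCdISCc4WCc4eCdYmBeIp9fIx6hY96jZF6k5J6kox6j3CSfWqXZWWbY3ucZY+bapaUb5GJc4yEd4iCeYSAeoB9f353gX9wgoRpe4dkcYljaotlaoxscI1yeI11go94i5F5kpF5kYt5hXaOeXGRbXCUa3yWbIeVbo2Sco6OdYqKeISGe3mBhHF3jGJflWZKnHw4oKArfqIpYaIxU59BWJlVaJRneZByh5B3kJB4kIt4gHmKd3WNcneQcH2RcIORcYaPc4aNdYKKdXeHg26KlVqGpz1ouCAqwkkLw5sAjbwARbsAF7sKKLA5SqJdZZVqfI9zi493j4p3fnuIeHmJdXyMc4COcoKPcoOPcoGPcnyObm2Qd16Zj0KwyR/U/AbM/h+I5ltJr9hODPkZAOZYCNN6LrWFVZ2Abo51hIx3jYl3hHyCg355dYZ5couGcIqPcISScH+TbnmUZWuZVVKnRTHFRQ/3fzr/wo3/5cz/2ND7qcb9TrT/C6j/I5fNTZCkbY2Kfod5iod4kGZimXxSjJ1LWp1PW5p7ZZSYaoOYaXqaYnGfUWqqM2nBDnHtJIn/c6n/y9H93c794sn/qHP/WiX/OSTXT0+lb3SKgYN7iIV4rDM/w2kgr84aL8oZKbtnSKqfXo2hZH2gYXOiWXSlSImsK728D9idCPRmT+A/1rtj8UZj/x2j8Q7TtjHAjlachXGIhH15iIF2xyF02GhFtttdKO9FBOOdI8C/S5eqXISjX3SjXmuiX3acV5eOOaNMOrYXdMUBxsgAz3kAzDEKuiQ2pERlkWF1h3Fzh310in5y"/>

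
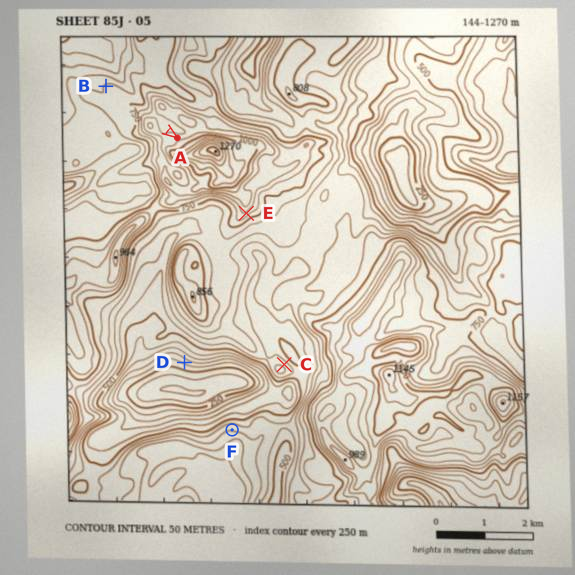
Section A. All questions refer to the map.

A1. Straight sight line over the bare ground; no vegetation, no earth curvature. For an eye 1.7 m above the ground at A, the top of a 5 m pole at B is hidden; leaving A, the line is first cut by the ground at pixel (161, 126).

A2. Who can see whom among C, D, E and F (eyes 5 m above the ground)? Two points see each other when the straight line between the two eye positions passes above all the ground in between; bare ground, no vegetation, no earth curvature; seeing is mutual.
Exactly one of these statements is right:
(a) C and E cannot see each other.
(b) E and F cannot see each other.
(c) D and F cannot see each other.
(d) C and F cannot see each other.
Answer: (d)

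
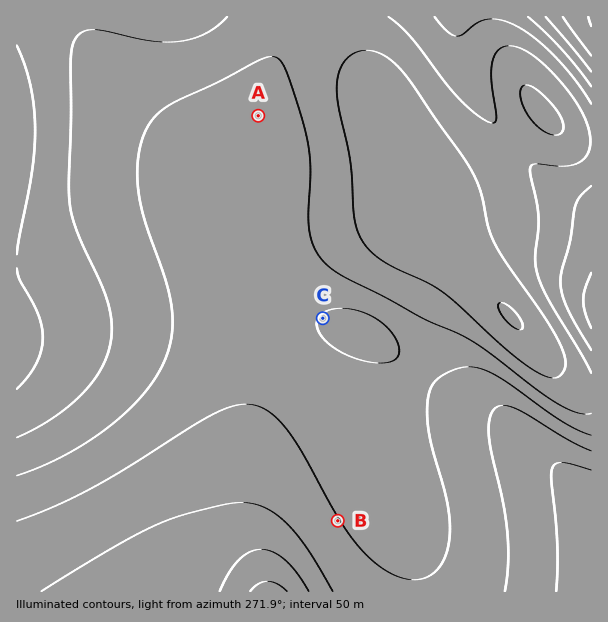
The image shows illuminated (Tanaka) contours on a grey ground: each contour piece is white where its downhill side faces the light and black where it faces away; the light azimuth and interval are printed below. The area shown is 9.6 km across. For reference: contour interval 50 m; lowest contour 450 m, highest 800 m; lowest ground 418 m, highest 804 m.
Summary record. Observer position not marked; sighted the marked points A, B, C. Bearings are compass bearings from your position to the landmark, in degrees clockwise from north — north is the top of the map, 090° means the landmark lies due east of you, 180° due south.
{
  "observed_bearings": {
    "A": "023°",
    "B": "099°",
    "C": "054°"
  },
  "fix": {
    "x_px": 101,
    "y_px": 482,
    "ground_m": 600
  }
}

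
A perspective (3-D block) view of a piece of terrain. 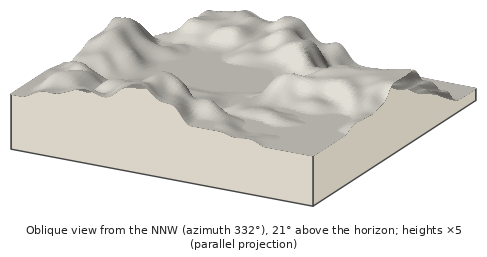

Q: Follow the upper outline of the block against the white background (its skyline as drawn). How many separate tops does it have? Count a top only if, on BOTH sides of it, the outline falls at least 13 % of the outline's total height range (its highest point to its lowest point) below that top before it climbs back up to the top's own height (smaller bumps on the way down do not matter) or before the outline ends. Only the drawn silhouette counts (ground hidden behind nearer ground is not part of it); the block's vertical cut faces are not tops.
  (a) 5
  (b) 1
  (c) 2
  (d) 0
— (c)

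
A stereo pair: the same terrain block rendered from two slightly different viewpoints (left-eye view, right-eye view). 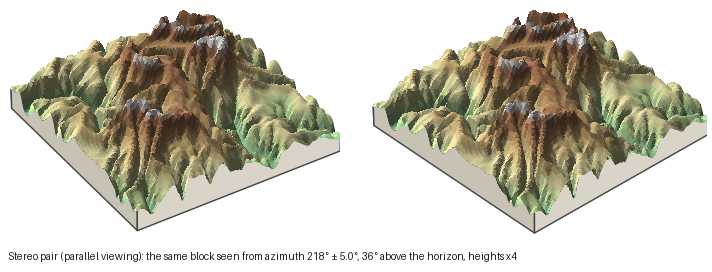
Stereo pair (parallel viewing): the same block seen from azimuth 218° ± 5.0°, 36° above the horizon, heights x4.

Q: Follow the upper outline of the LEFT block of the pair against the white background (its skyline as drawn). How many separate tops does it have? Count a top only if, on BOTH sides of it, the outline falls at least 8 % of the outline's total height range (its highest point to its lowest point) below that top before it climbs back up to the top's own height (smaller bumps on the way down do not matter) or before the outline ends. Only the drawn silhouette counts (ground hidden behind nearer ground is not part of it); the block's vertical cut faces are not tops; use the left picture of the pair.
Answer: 2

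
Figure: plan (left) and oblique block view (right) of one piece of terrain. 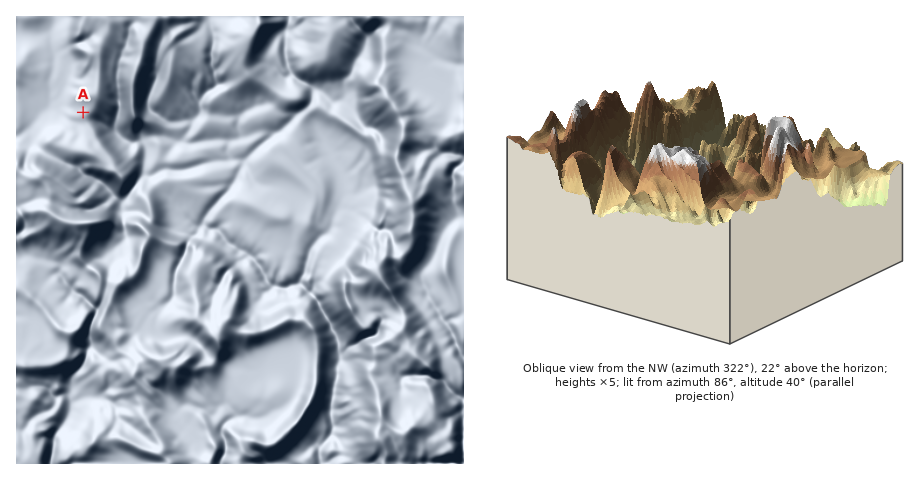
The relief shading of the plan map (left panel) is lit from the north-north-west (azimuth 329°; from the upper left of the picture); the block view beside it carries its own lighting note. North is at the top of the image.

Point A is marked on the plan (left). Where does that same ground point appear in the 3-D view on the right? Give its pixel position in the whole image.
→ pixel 734 180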